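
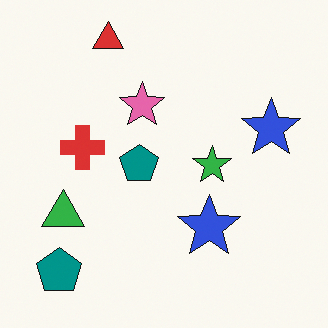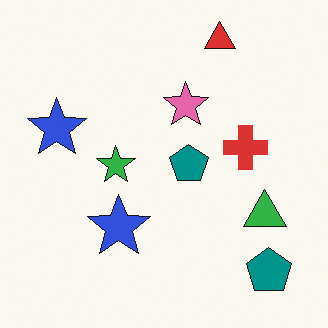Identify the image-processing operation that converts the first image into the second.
Flipped horizontally (left ↔ right).

The green triangle is in the left of the first image and the right of the second — shapes on opposite sides of the vertical midline have swapped in a mirror flip.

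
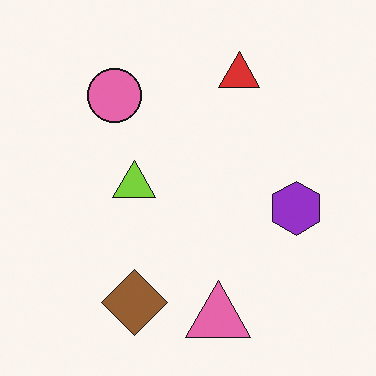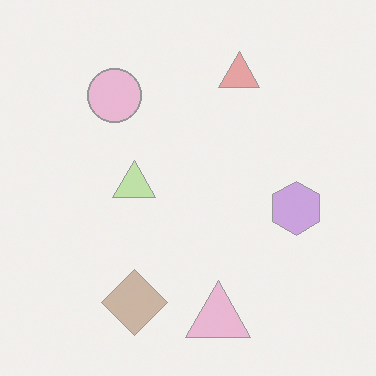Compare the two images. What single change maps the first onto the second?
This is the original image given much lower contrast.

Tones are pushed toward mid-grey across the whole image — a global contrast change.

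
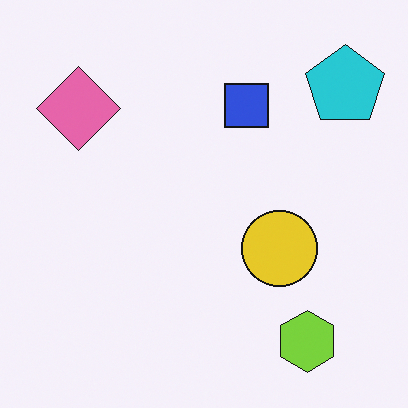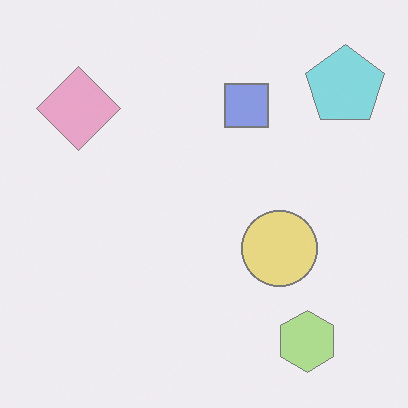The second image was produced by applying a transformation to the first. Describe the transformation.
The image was washed out (contrast reduced).

Tones are pushed toward mid-grey across the whole image — a global contrast change.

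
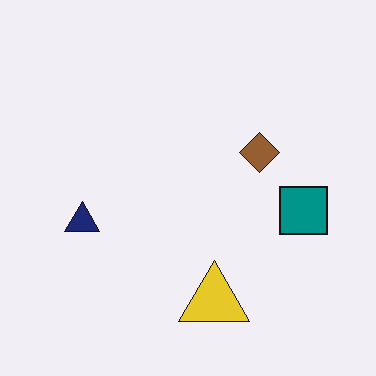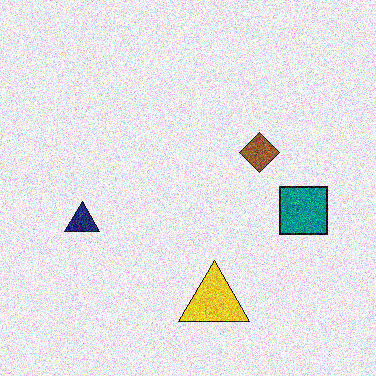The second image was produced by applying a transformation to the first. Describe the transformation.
It was degraded with heavy additive noise.

Random speckle covers the whole image, including the flat background.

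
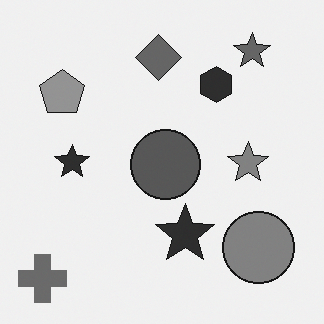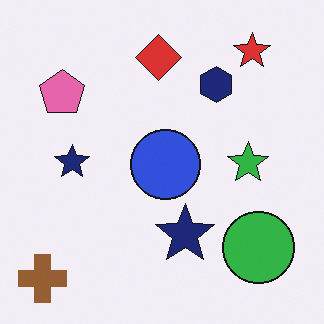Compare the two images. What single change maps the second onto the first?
It was converted to grayscale.

All color is removed — every shape is now a shade of grey.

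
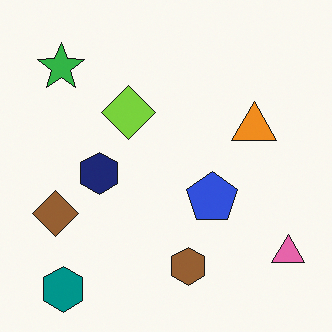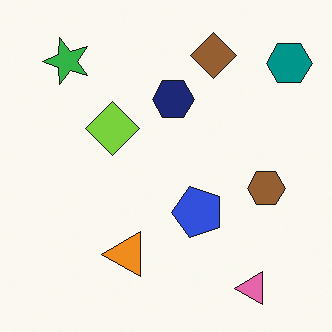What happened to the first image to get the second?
The second image is the first transposed (reflected across the top-left ↔ bottom-right diagonal).

Shapes have swapped their row and column positions — what was in the top-right is now in the bottom-left — a diagonal reflection.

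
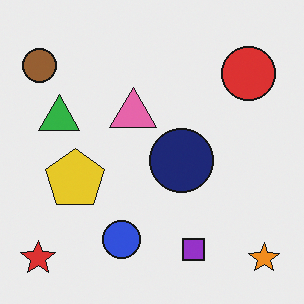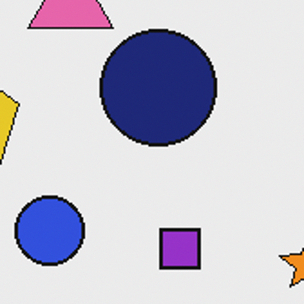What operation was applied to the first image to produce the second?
It was cropped to a noticeably smaller region and rescaled.

The visible shapes are larger and the field of view is narrower; shapes near the original edges may be partly or wholly outside the frame — a crop-and-rescale.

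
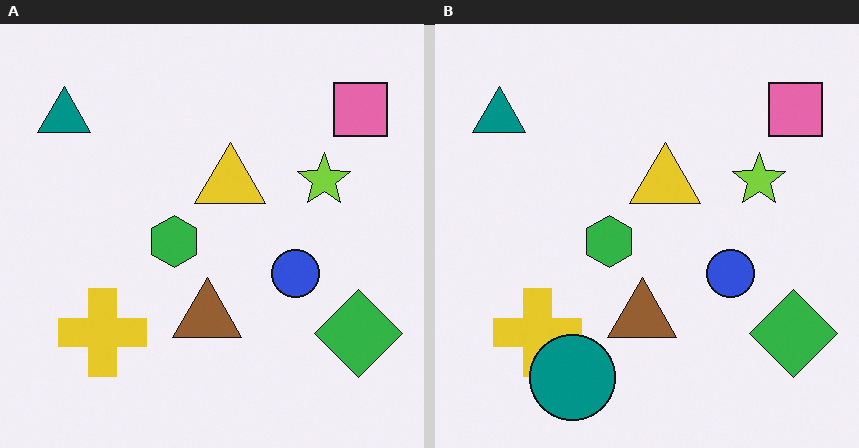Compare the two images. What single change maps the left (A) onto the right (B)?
Overlaid with an additional teal circle.

A teal circle appears in the right (B) image that is absent from the left (A).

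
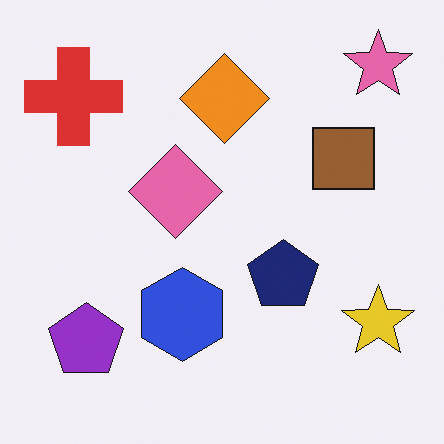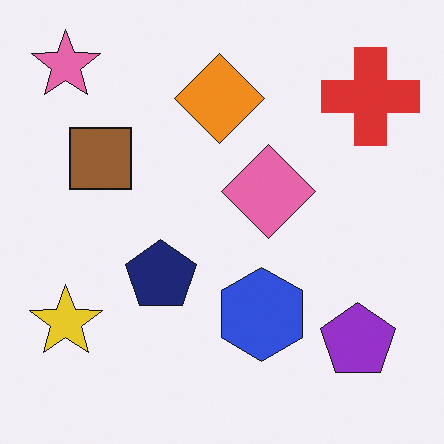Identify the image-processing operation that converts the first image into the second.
The transformation is: flipped horizontally (left ↔ right).

The yellow star is in the bottom-right of the first image and the bottom-left of the second — shapes on opposite sides of the vertical midline have swapped in a mirror flip.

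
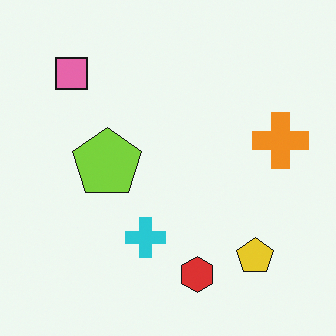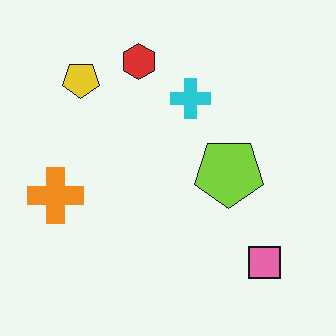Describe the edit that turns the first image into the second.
This is the original image rotated 180°.

The pink square sits in the top-left of the first image and the bottom-right of the second — consistent with a whole-image 180° rotation.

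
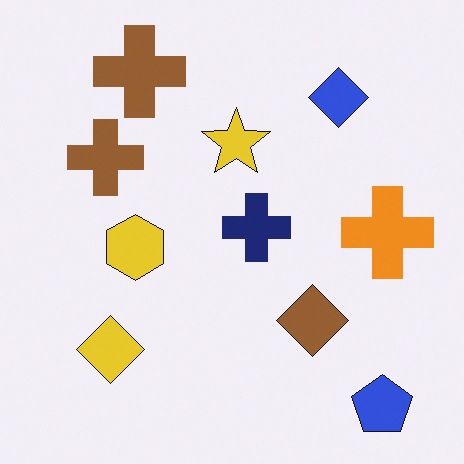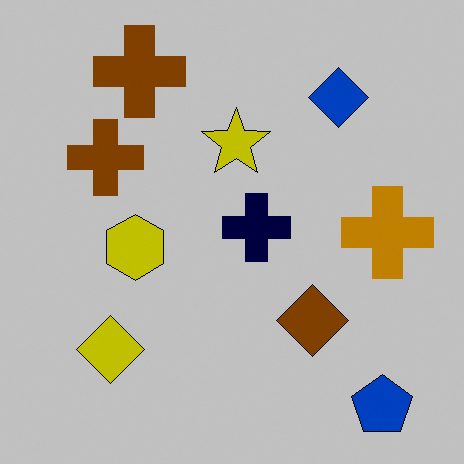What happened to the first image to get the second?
It was aggressively posterized.

Each flat color has snapped to a coarser quantized level — most visibly, the near-white background has dropped to a flat grey.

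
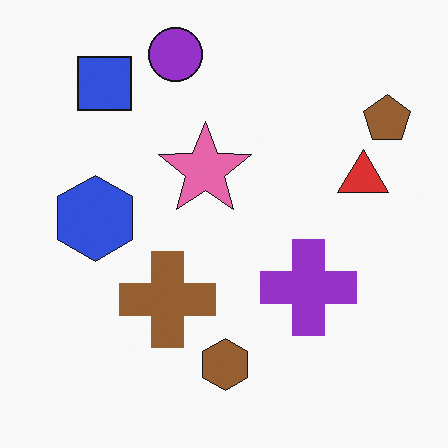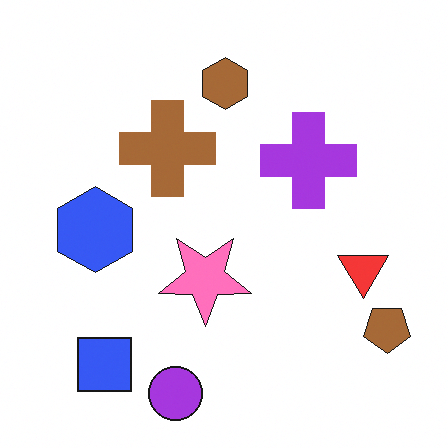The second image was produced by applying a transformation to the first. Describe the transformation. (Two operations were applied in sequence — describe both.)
The image was slightly brightened, then flipped vertically (top ↔ bottom).

Every pixel — background and shapes alike — is uniformly brightened. The purple circle is in the top of the first image and the bottom of the second — shapes on opposite sides of the horizontal midline have swapped in a mirror flip.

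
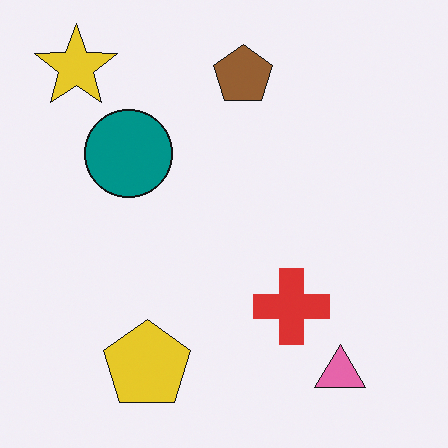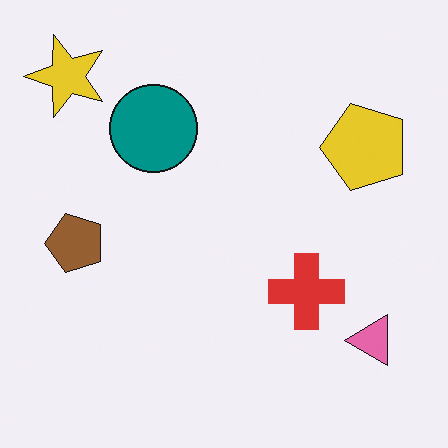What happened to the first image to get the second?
It was transposed (reflected across the top-left ↔ bottom-right diagonal).

Shapes have swapped their row and column positions — what was in the top-right is now in the bottom-left — a diagonal reflection.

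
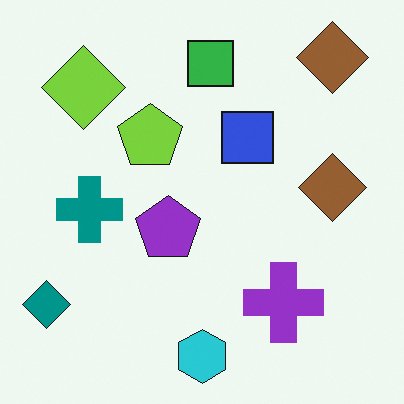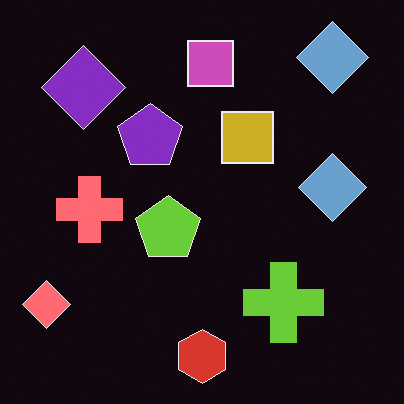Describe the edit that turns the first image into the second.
The transformation is: color-inverted (negative).

The light background has become dark and every shape's color is its complement — a photographic negative.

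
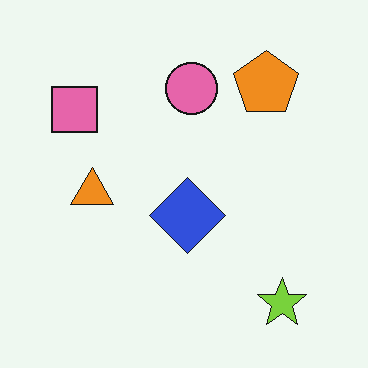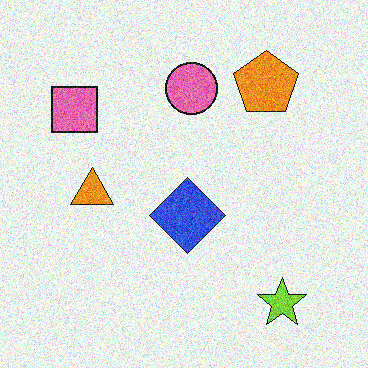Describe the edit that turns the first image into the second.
The transformation is: degraded with heavy additive noise.

Random speckle covers the whole image, including the flat background.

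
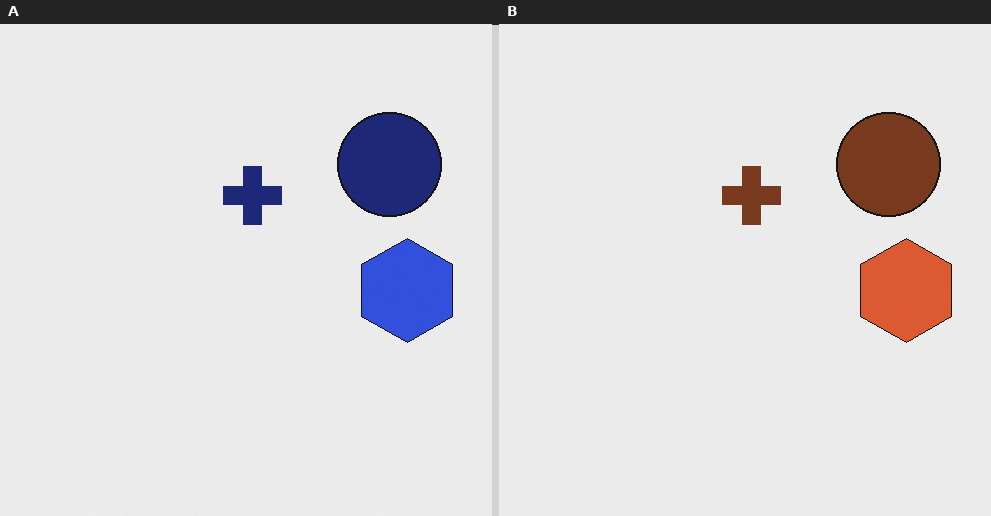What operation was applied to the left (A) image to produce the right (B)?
It was hue-shifted through roughly a third of the color wheel.

Every shape's color has rotated by the same amount around the hue wheel — a uniform hue shift.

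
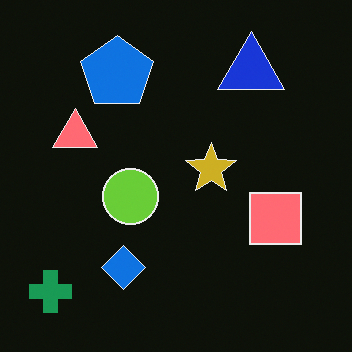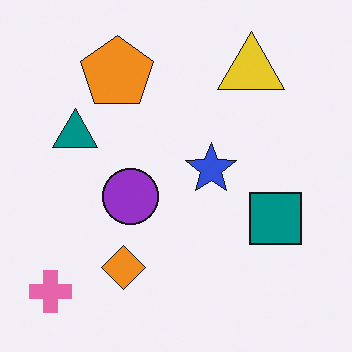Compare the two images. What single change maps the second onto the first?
The transformation is: color-inverted (negative).

The light background has become dark and every shape's color is its complement — a photographic negative.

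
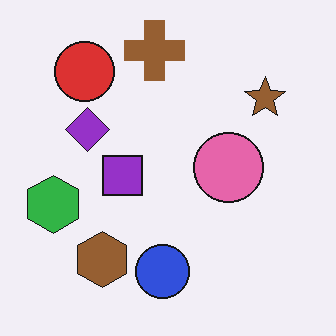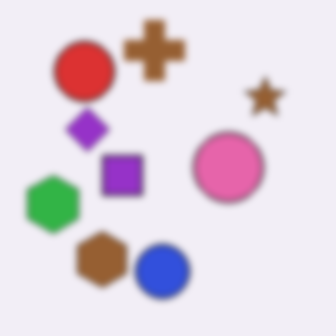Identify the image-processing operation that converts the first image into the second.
It was moderately blurred.

Shape edges and outlines are uniformly softened across the whole image.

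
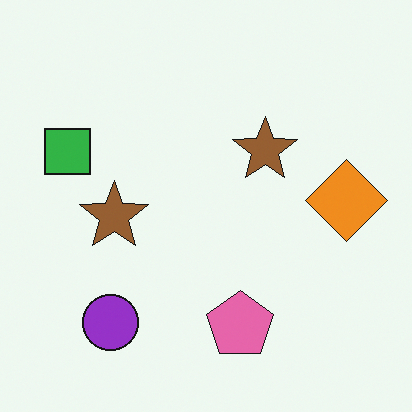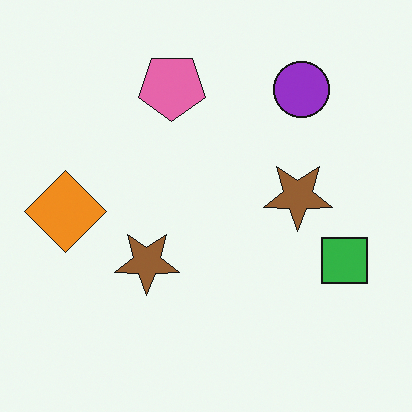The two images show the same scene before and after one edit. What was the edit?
It was rotated 180°.

The purple circle sits in the bottom-left of the first image and the top-right of the second — consistent with a whole-image 180° rotation.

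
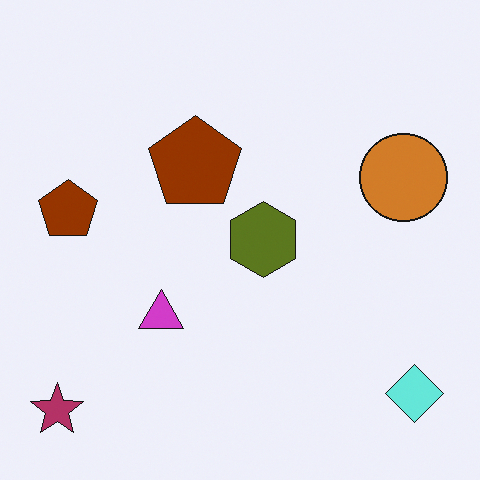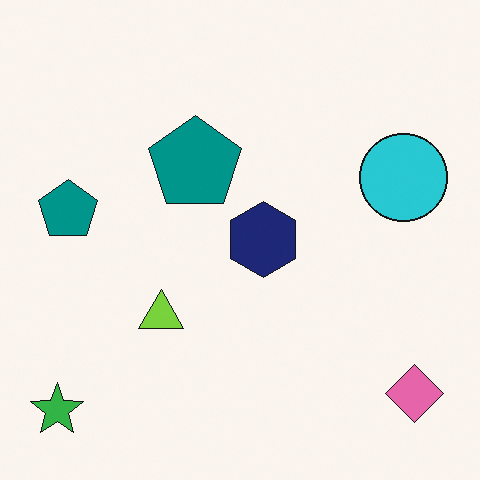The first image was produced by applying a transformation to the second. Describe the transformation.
This is the original image hue-shifted by a large amount.

Every shape's color has rotated by the same amount around the hue wheel — a uniform hue shift.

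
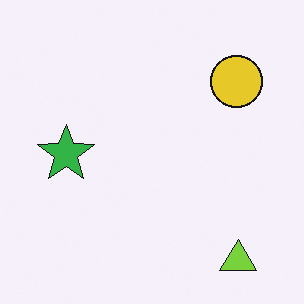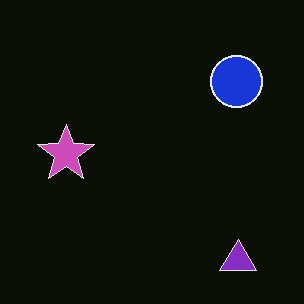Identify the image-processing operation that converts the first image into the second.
It was color-inverted (negative).

The light background has become dark and every shape's color is its complement — a photographic negative.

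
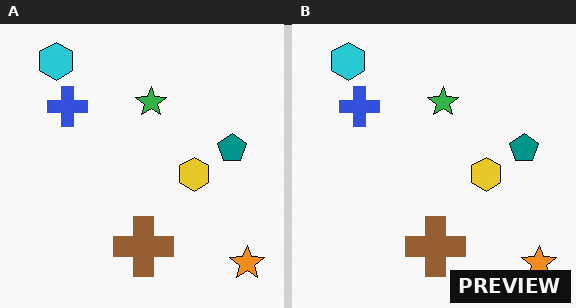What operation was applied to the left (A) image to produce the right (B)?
The right (B) image is the left (A) watermarked with the text "PREVIEW" in the lower-right corner.

A dark label reading "PREVIEW" appears in the lower-right corner.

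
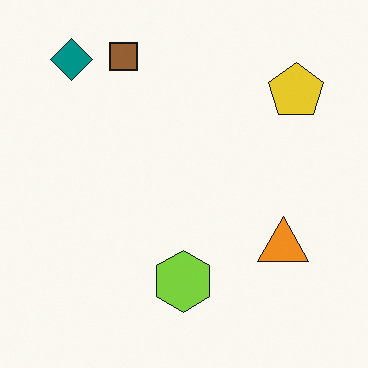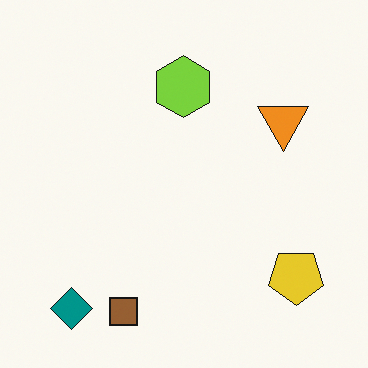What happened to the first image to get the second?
The second image is the first flipped vertically (top ↔ bottom).

The brown square is in the top of the first image and the bottom of the second — shapes on opposite sides of the horizontal midline have swapped in a mirror flip.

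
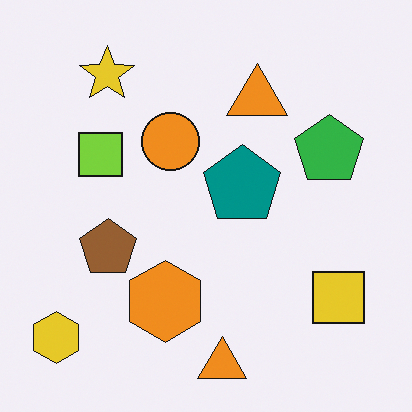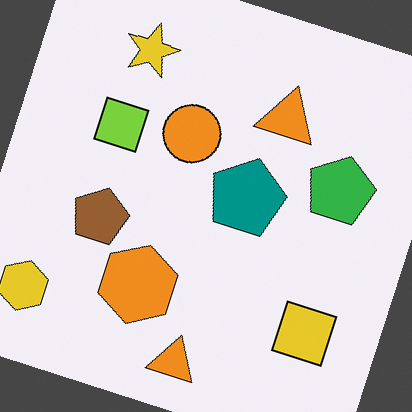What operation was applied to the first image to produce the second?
This is the original image rotated clockwise by a clearly visible amount.

Every shape is tilted by the same angle and the image corners show triangular fill wedges — a whole-image rotation by a non-right angle.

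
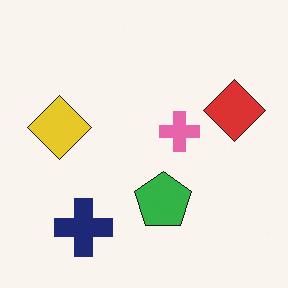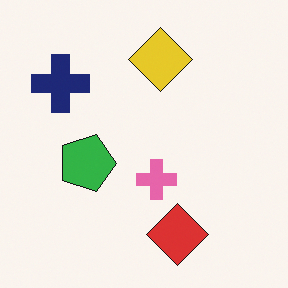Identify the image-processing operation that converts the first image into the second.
The image was rotated 90° clockwise.

The navy cross sits in the bottom-left of the first image and the top-left of the second — consistent with a whole-image 90° clockwise rotation.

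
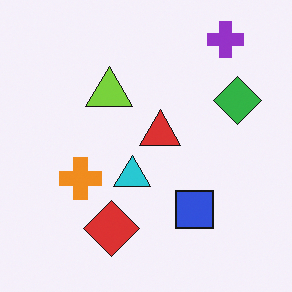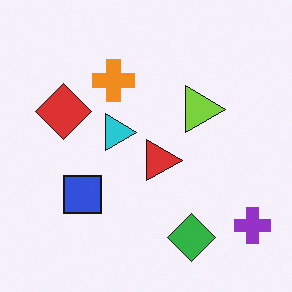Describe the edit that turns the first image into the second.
The second image is the first rotated 90° clockwise.

The purple cross sits in the top-right of the first image and the bottom-right of the second — consistent with a whole-image 90° clockwise rotation.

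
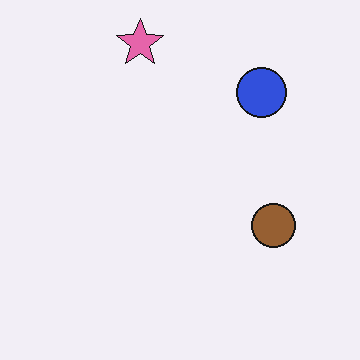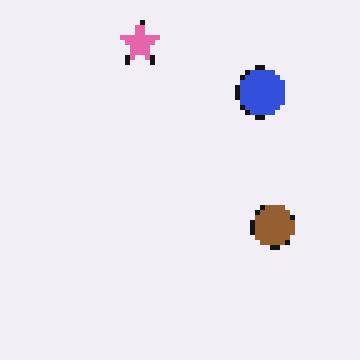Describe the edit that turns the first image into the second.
The image was mildly pixelated.

Shapes are reduced to large square blocks; fine edges and outlines are lost — a downscale-then-upscale (mosaic) effect.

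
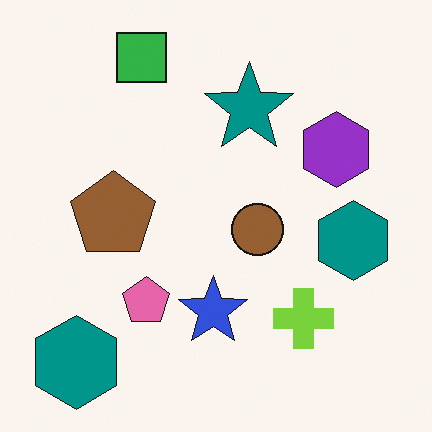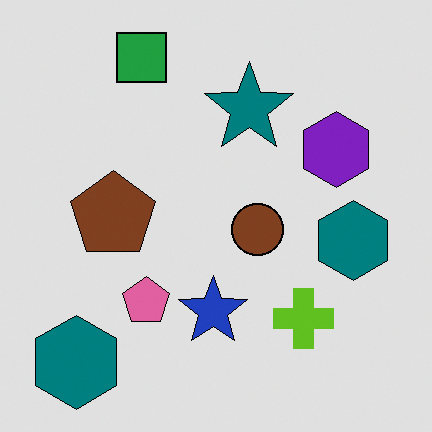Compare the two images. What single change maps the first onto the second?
It was posterized to a reduced palette.

Each flat color has snapped to a coarser quantized level — most visibly, the near-white background has dropped to a flat grey.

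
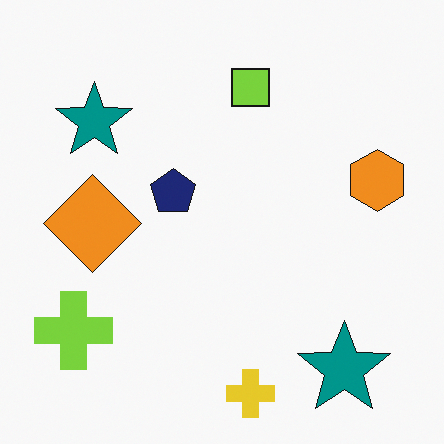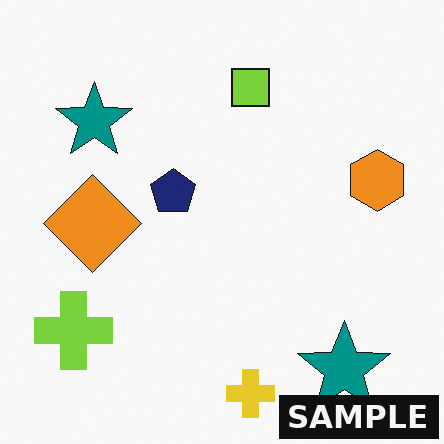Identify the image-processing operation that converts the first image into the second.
It was watermarked with the text "SAMPLE" in the lower-right corner.

A dark label reading "SAMPLE" appears in the lower-right corner.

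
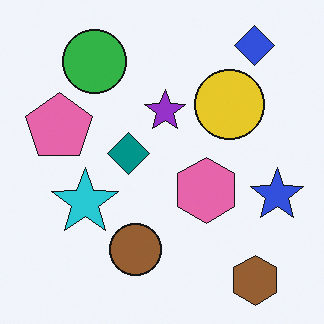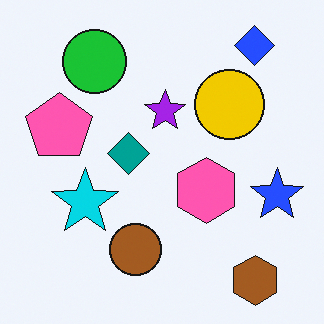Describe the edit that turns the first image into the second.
The image was slightly oversaturated.

All colors are more vivid — a global saturation change.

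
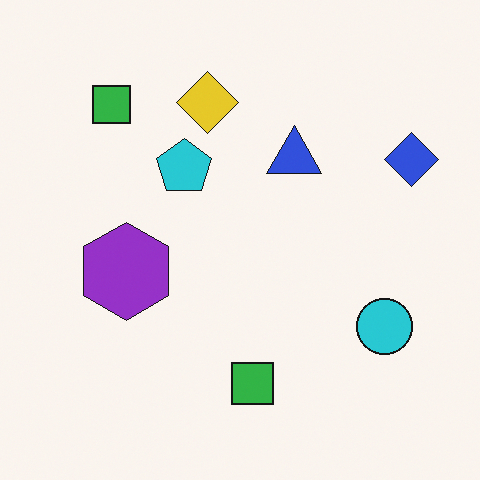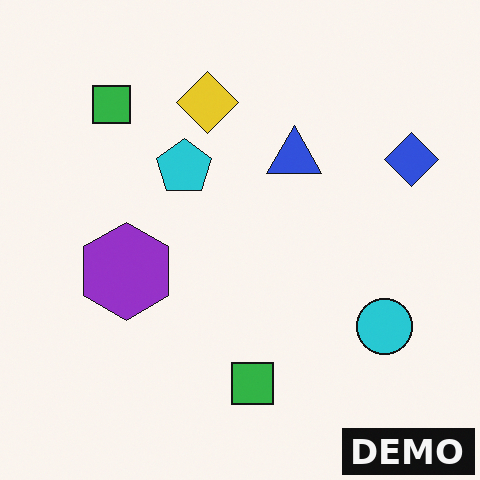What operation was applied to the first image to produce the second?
Watermarked with the text "DEMO" in the lower-right corner.

A dark label reading "DEMO" appears in the lower-right corner.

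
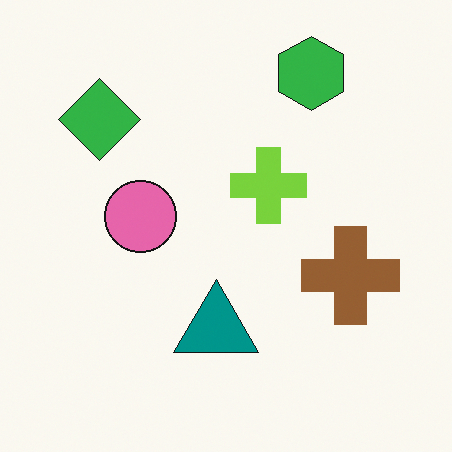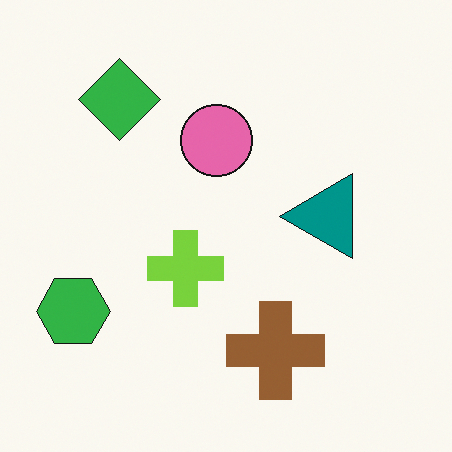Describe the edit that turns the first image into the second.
The transformation is: transposed (reflected across the top-left ↔ bottom-right diagonal).

Shapes have swapped their row and column positions — what was in the top-right is now in the bottom-left — a diagonal reflection.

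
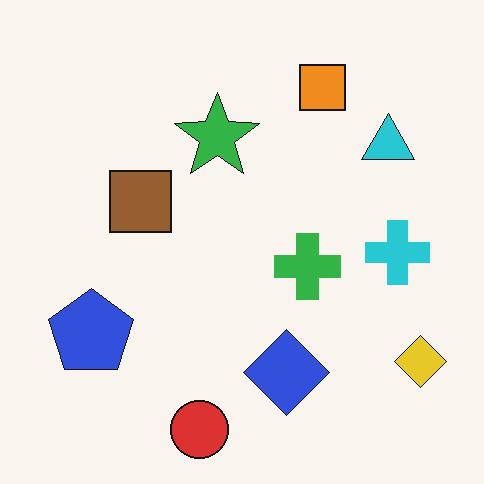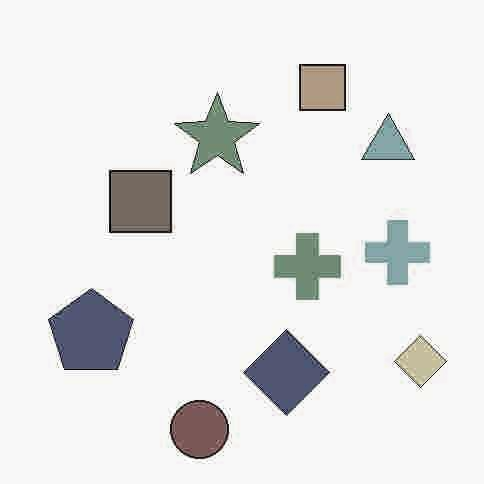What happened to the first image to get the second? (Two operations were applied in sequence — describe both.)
The transformation is: degraded with heavy JPEG compression, then made much more muted (saturation change).

Blocky 8×8 compression artifacts appear around shape edges and the flat background shows ringing — characteristic JPEG degradation. All colors are more muted and greyish — a global saturation change.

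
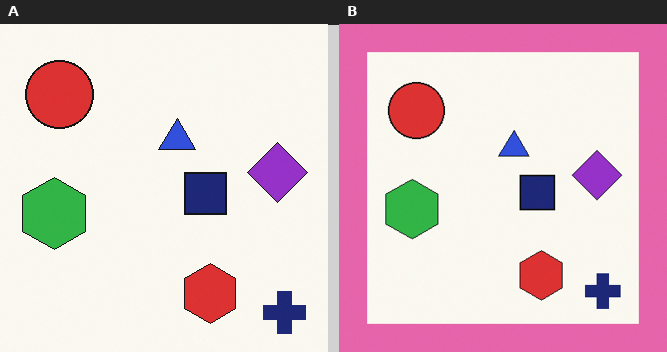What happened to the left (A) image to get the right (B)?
This is the original image framed with a pink border.

A solid pink frame runs around the edge of the right (B) image, with the content slightly shrunk inside it.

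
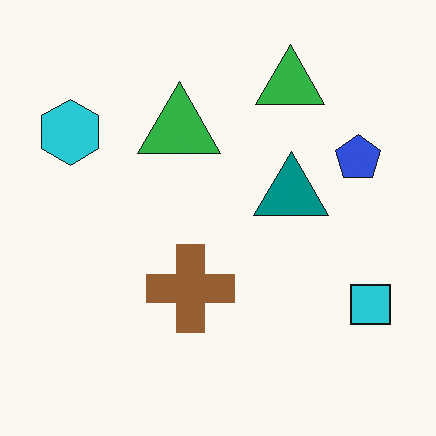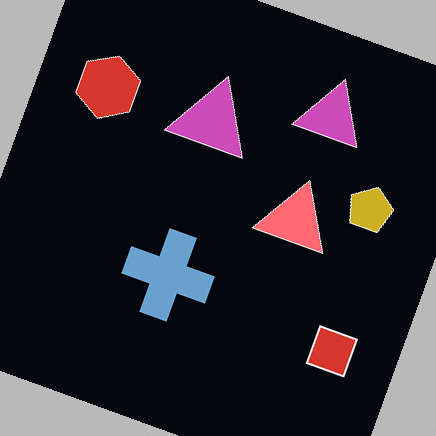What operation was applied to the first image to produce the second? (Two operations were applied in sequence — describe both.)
Rotated clockwise by a clearly visible amount, then color-inverted (negative).

Every shape is tilted by the same angle and the image corners show triangular fill wedges — a whole-image rotation by a non-right angle. The light background has become dark and every shape's color is its complement — a photographic negative.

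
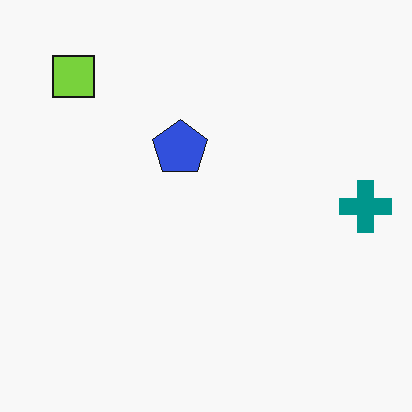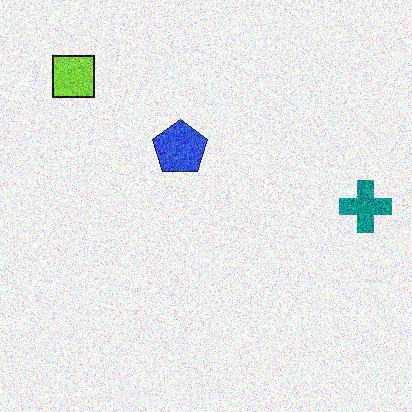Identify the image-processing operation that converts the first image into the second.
The second image is the first degraded with strong gaussian noise.

Random speckle covers the whole image, including the flat background.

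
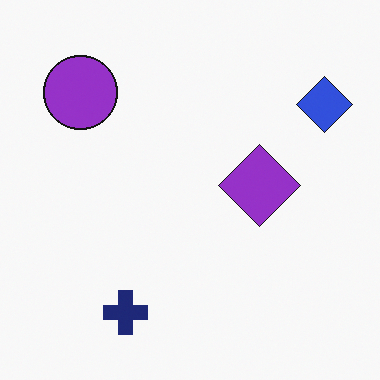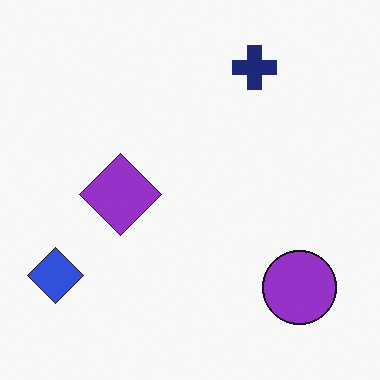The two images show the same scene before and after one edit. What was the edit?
Rotated 180°.

The blue diamond sits in the top-right of the first image and the bottom-left of the second — consistent with a whole-image 180° rotation.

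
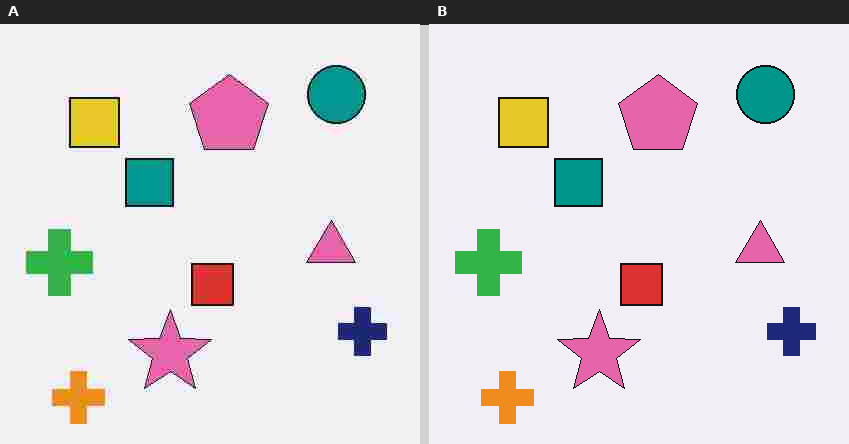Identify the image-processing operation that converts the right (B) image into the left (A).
Heavily JPEG-compressed with obvious blocking artifacts.

Blocky 8×8 compression artifacts appear around shape edges and the flat background shows ringing — characteristic JPEG degradation.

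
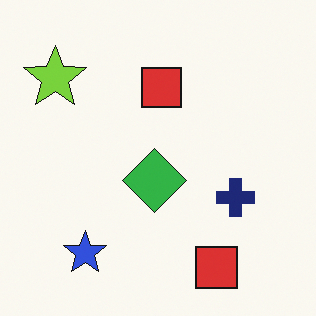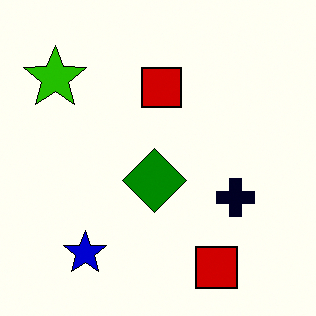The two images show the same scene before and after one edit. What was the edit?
The image was boosted in contrast.

Tones are pushed away from mid-grey across the whole image — a global contrast change.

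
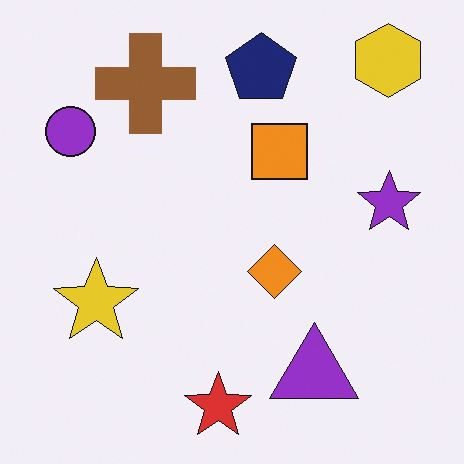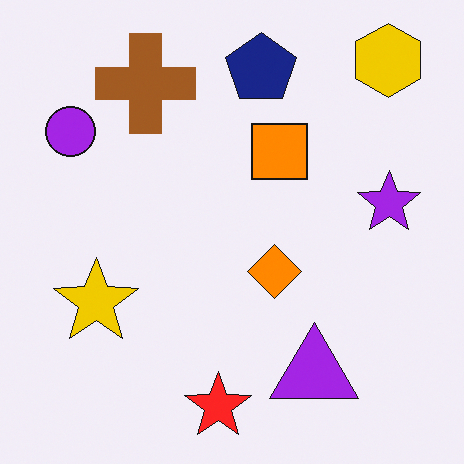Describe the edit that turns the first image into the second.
Slightly oversaturated.

All colors are more vivid — a global saturation change.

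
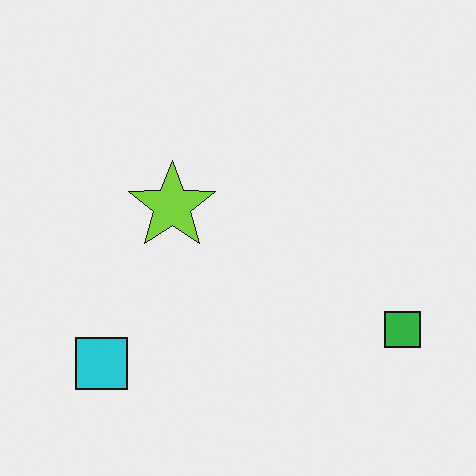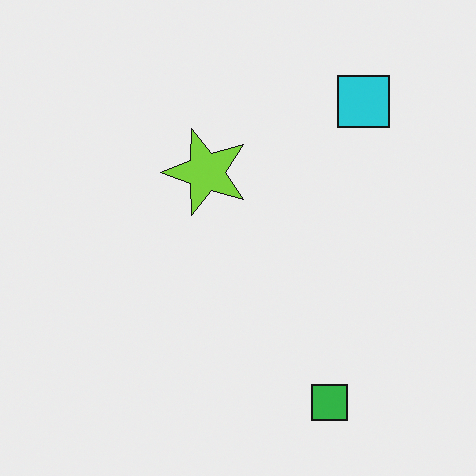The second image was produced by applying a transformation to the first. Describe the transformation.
Transposed (reflected across the top-left ↔ bottom-right diagonal).

Shapes have swapped their row and column positions — what was in the top-right is now in the bottom-left — a diagonal reflection.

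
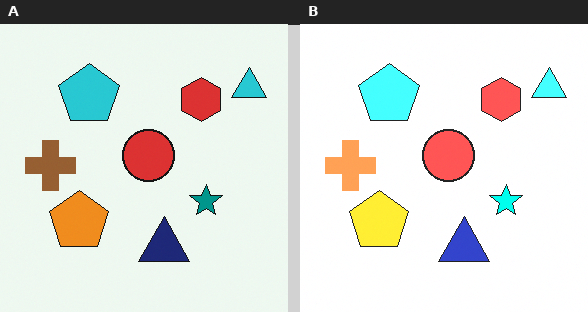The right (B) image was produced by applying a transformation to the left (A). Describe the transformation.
The image was brightened a lot.

Every pixel — background and shapes alike — is uniformly brightened.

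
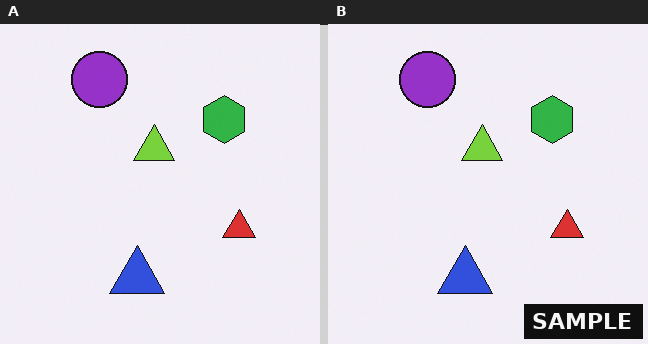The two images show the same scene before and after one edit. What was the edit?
The transformation is: watermarked with the text "SAMPLE" in the lower-right corner.

A dark label reading "SAMPLE" appears in the lower-right corner.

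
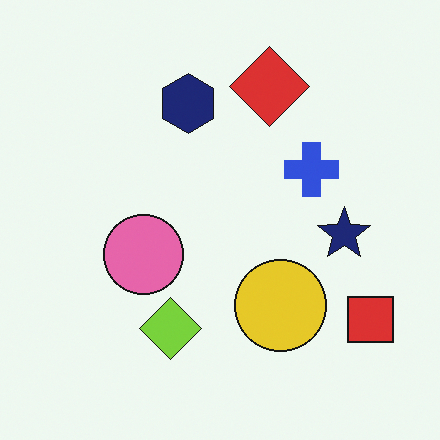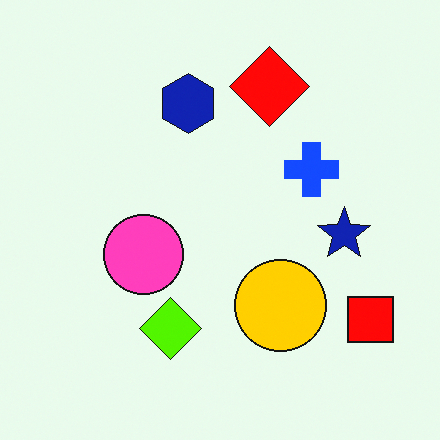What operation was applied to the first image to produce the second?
The image was heavily oversaturated.

All colors are more vivid — a global saturation change.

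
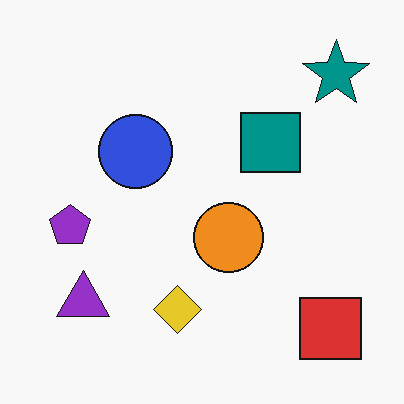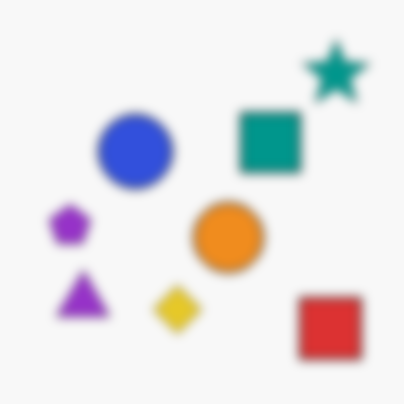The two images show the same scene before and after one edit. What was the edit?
The second image is the first strongly gaussian-blurred.

Shape edges and outlines are uniformly softened across the whole image.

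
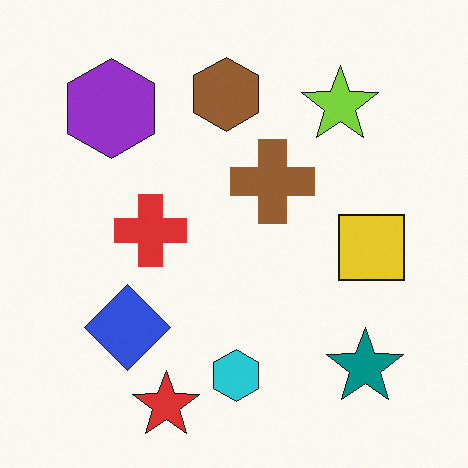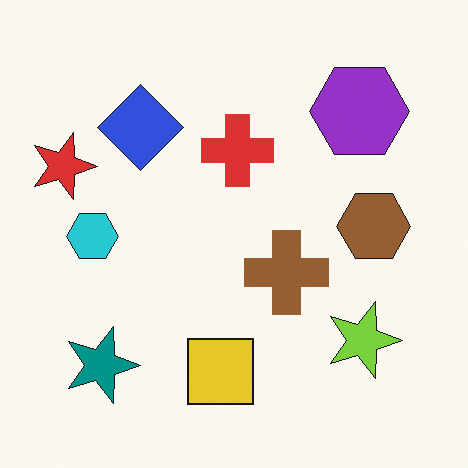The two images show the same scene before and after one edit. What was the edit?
It was rotated 90° clockwise.

The teal star sits in the bottom-right of the first image and the bottom-left of the second — consistent with a whole-image 90° clockwise rotation.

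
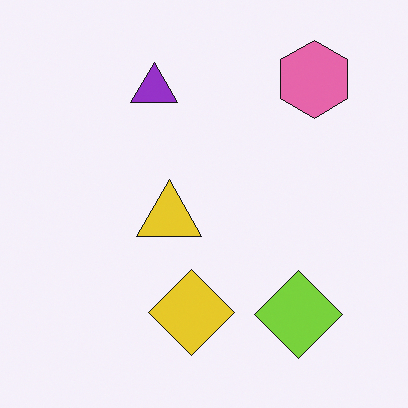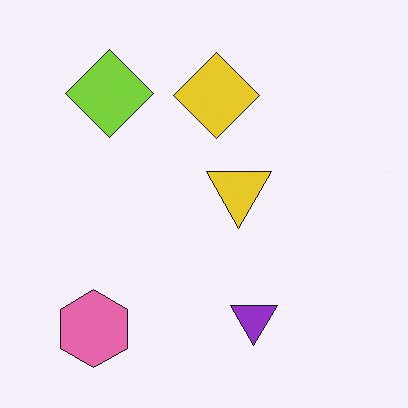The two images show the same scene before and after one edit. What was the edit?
The image was rotated 180°.

The pink hexagon sits in the top-right of the first image and the bottom-left of the second — consistent with a whole-image 180° rotation.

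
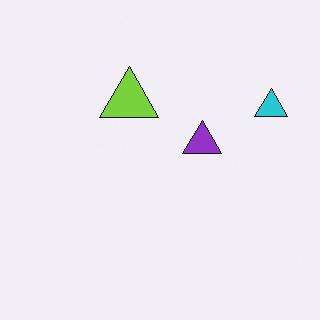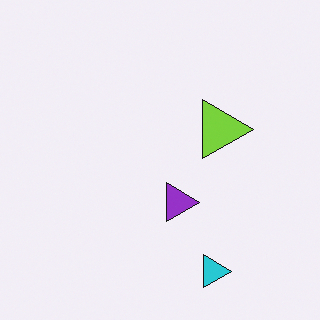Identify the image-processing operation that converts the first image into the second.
It was rotated 90° clockwise.

The cyan triangle sits in the right of the first image and the bottom of the second — consistent with a whole-image 90° clockwise rotation.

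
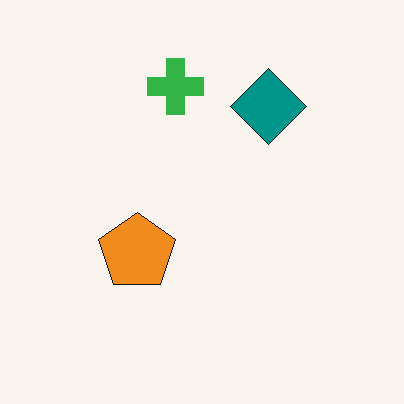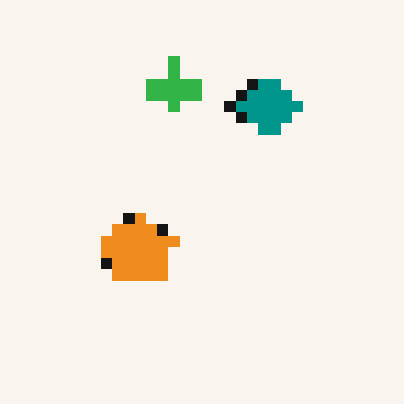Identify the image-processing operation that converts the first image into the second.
It was coarsely pixelated.

Shapes are reduced to large square blocks; fine edges and outlines are lost — a downscale-then-upscale (mosaic) effect.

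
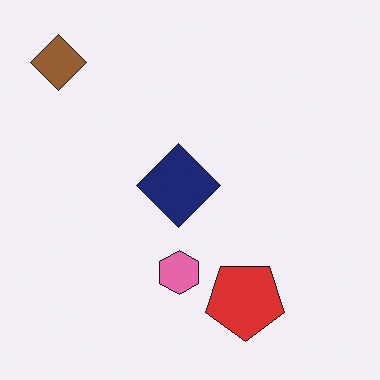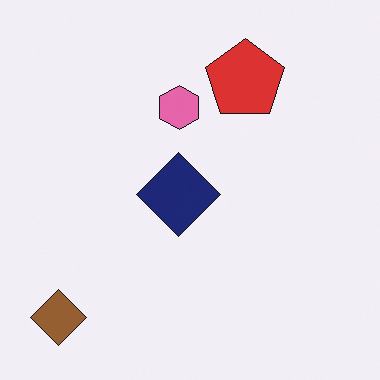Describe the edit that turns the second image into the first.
The first image is the second flipped vertically (top ↔ bottom).

The brown diamond is in the bottom-left of the second image and the top-left of the first — shapes on opposite sides of the horizontal midline have swapped in a mirror flip.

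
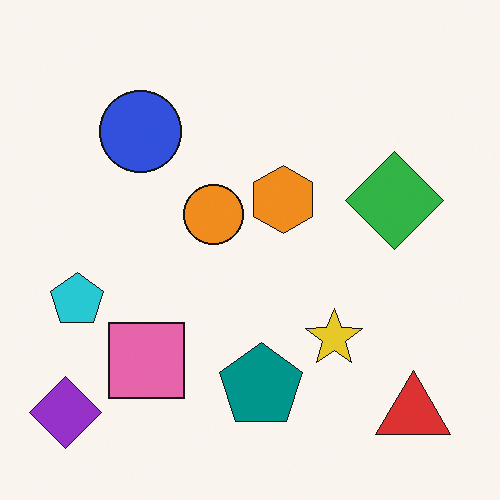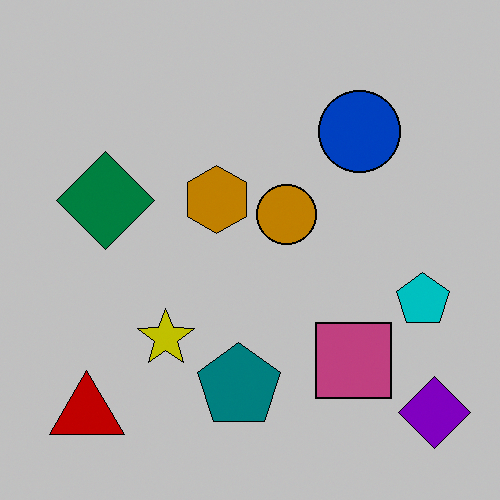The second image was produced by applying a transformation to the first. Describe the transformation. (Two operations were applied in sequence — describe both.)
Flipped horizontally (left ↔ right), then aggressively posterized.

The purple diamond is in the bottom-left of the first image and the bottom-right of the second — shapes on opposite sides of the vertical midline have swapped in a mirror flip. Each flat color has snapped to a coarser quantized level — most visibly, the near-white background has dropped to a flat grey.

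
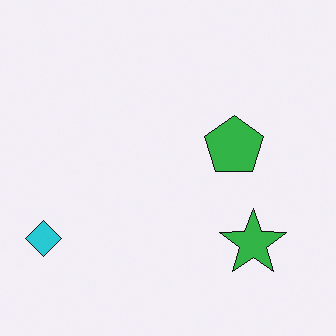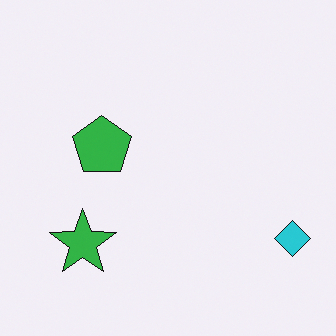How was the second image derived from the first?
The second image is the first flipped horizontally (left ↔ right).

The cyan diamond is in the bottom-left of the first image and the bottom-right of the second — shapes on opposite sides of the vertical midline have swapped in a mirror flip.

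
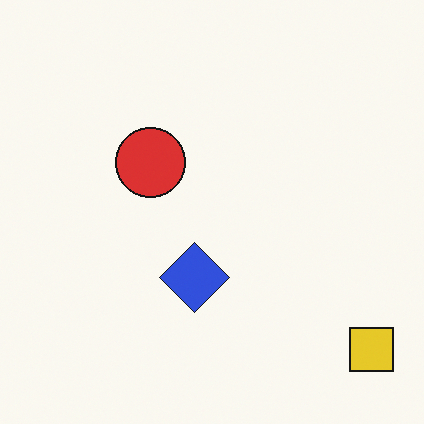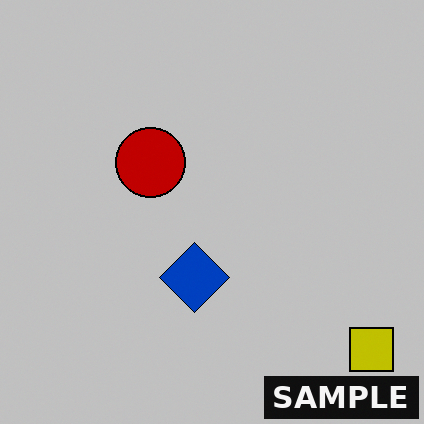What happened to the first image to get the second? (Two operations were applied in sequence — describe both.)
The image was heavily posterized to just a handful of flat colors, then watermarked with the text "SAMPLE" in the lower-right corner.

Each flat color has snapped to a coarser quantized level — most visibly, the near-white background has dropped to a flat grey. A dark label reading "SAMPLE" appears in the lower-right corner.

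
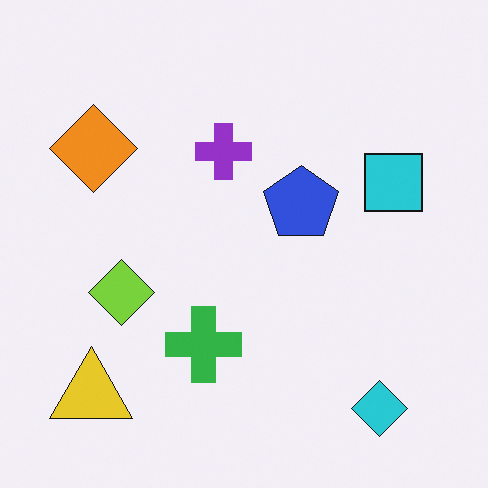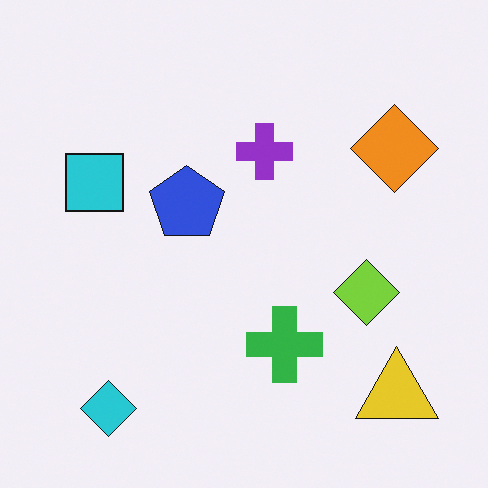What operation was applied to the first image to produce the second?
The second image is the first flipped horizontally (left ↔ right).

The yellow triangle is in the bottom-left of the first image and the bottom-right of the second — shapes on opposite sides of the vertical midline have swapped in a mirror flip.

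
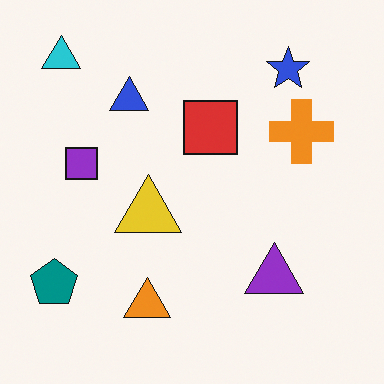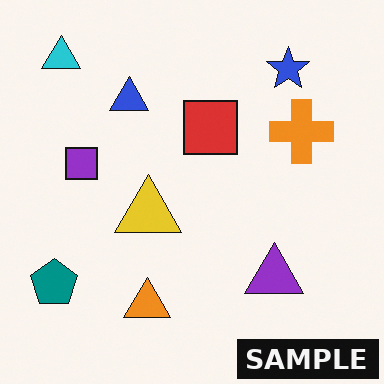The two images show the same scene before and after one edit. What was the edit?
The image was watermarked with the text "SAMPLE" in the lower-right corner.

A dark label reading "SAMPLE" appears in the lower-right corner.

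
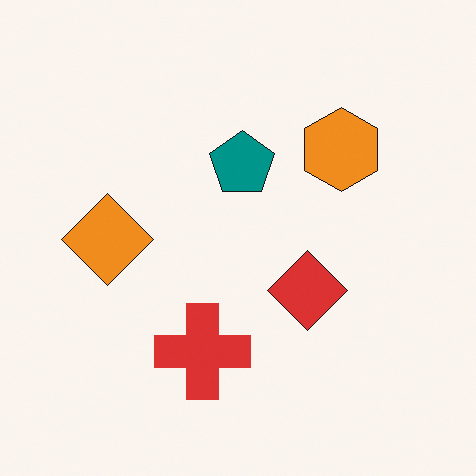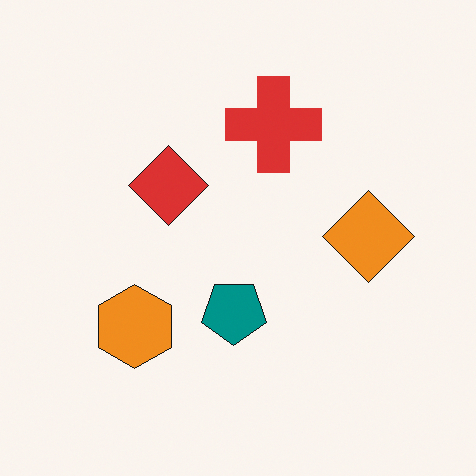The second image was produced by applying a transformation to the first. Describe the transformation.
This is the original image rotated 180°.

The orange hexagon sits in the top-right of the first image and the bottom-left of the second — consistent with a whole-image 180° rotation.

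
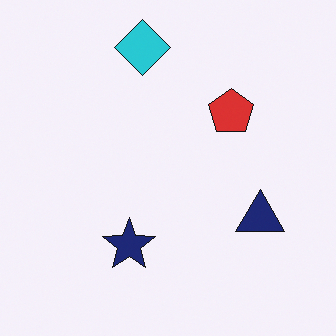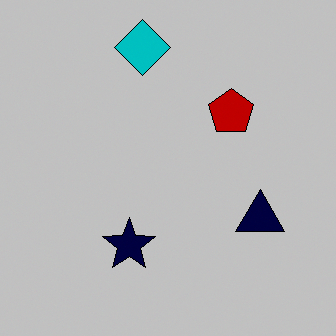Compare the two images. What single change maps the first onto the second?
It was heavily posterized to just a handful of flat colors.

Each flat color has snapped to a coarser quantized level — most visibly, the near-white background has dropped to a flat grey.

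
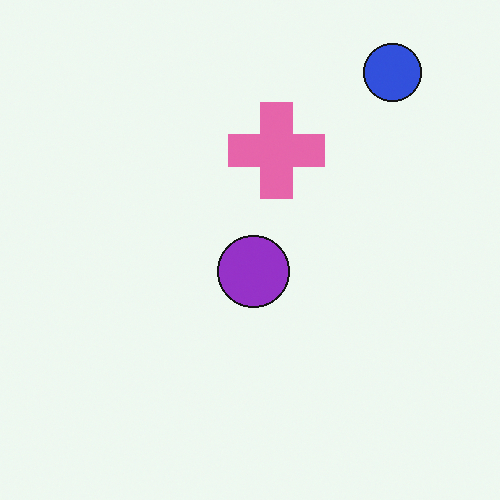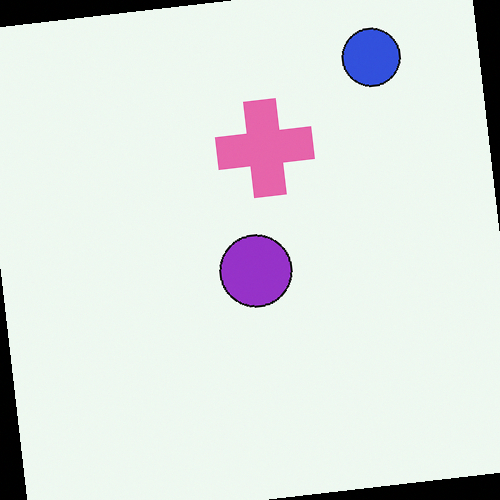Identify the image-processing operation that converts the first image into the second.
The transformation is: rotated counter-clockwise by a slight angle.

Every shape is tilted by the same angle and the image corners show triangular fill wedges — a whole-image rotation by a non-right angle.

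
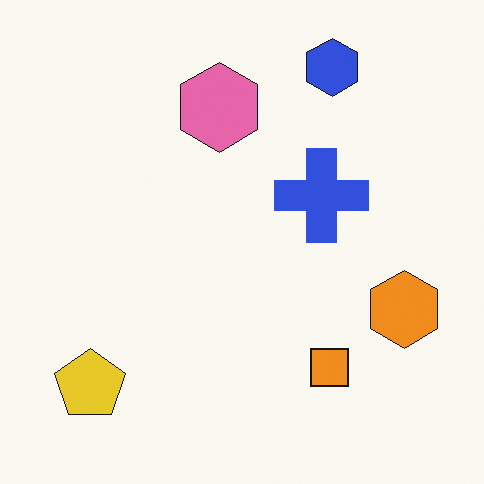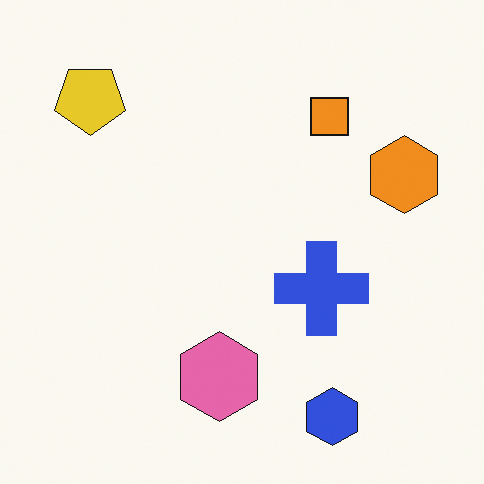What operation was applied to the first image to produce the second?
The image was flipped vertically (top ↔ bottom).

The blue hexagon is in the top-right of the first image and the bottom-right of the second — shapes on opposite sides of the horizontal midline have swapped in a mirror flip.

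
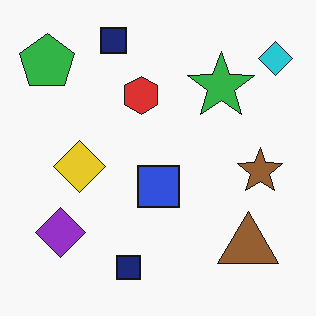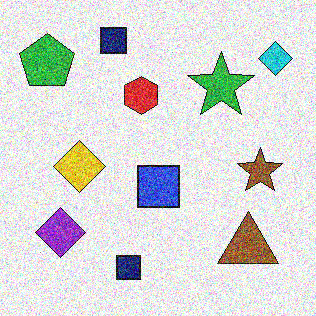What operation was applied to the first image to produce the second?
The second image is the first degraded with strong gaussian noise.

Random speckle covers the whole image, including the flat background.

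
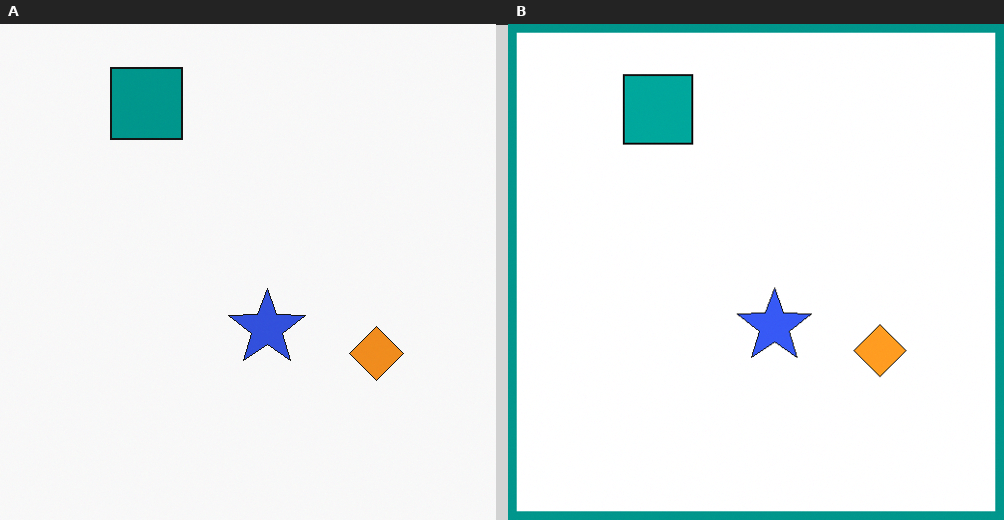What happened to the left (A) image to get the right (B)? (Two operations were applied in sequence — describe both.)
The image was slightly brightened, then framed with a teal border.

Every pixel — background and shapes alike — is uniformly brightened. A solid teal frame runs around the edge of the right (B) image, with the content slightly shrunk inside it.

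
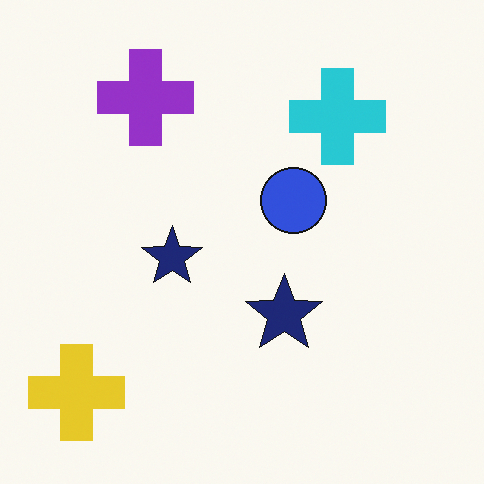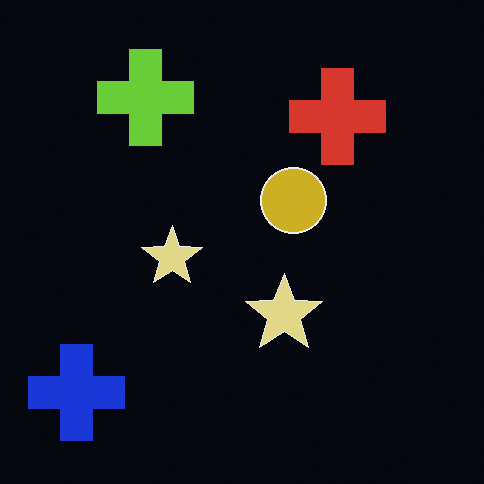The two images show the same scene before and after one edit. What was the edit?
The transformation is: color-inverted (negative).

The light background has become dark and every shape's color is its complement — a photographic negative.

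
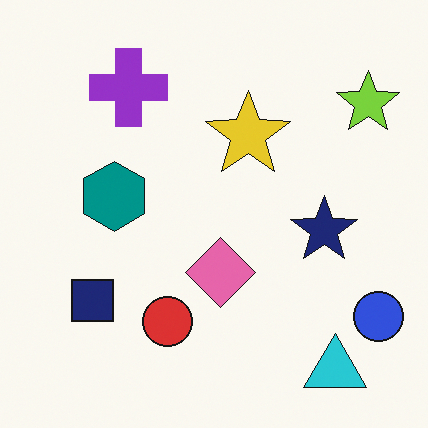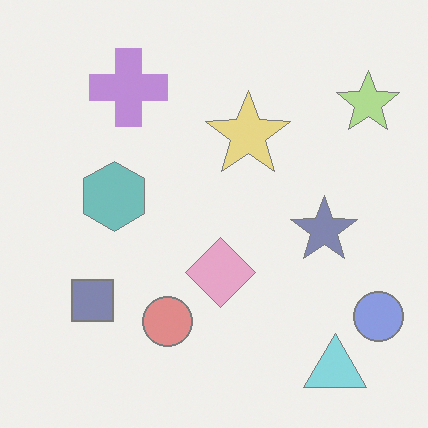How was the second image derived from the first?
The image was washed out (contrast reduced).

Tones are pushed toward mid-grey across the whole image — a global contrast change.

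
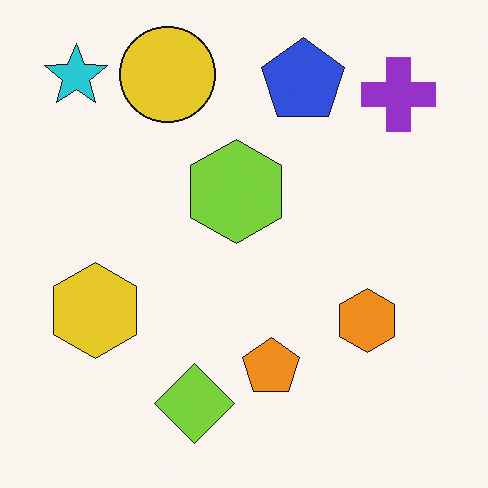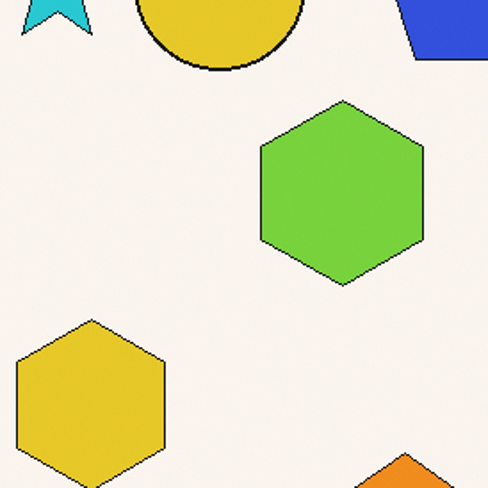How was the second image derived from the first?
It was cropped to a noticeably smaller region and rescaled.

The visible shapes are larger and the field of view is narrower; shapes near the original edges may be partly or wholly outside the frame — a crop-and-rescale.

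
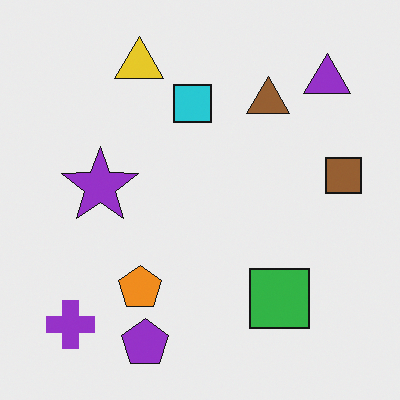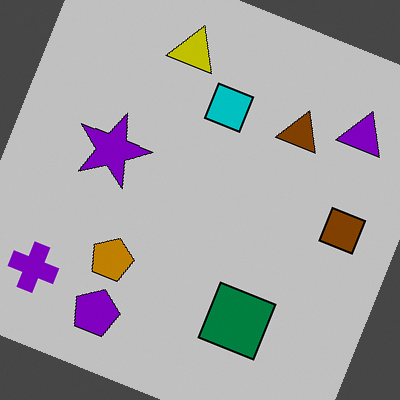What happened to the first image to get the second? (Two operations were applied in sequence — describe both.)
The image was heavily posterized to just a handful of flat colors, then rotated clockwise by a moderate amount.

Each flat color has snapped to a coarser quantized level — most visibly, the near-white background has dropped to a flat grey. Every shape is tilted by the same angle and the image corners show triangular fill wedges — a whole-image rotation by a non-right angle.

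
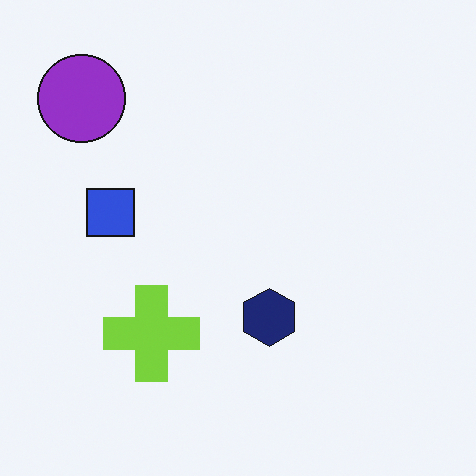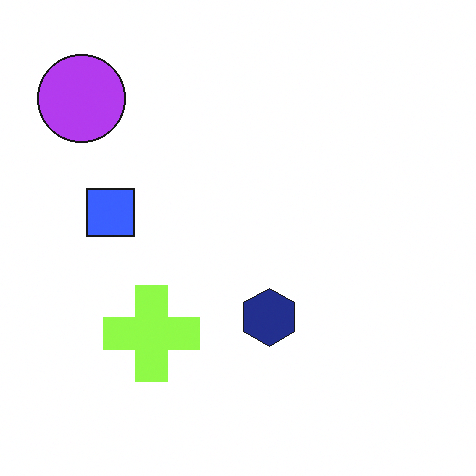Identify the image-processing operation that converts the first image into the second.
The transformation is: brightened a little.

Every pixel — background and shapes alike — is uniformly brightened.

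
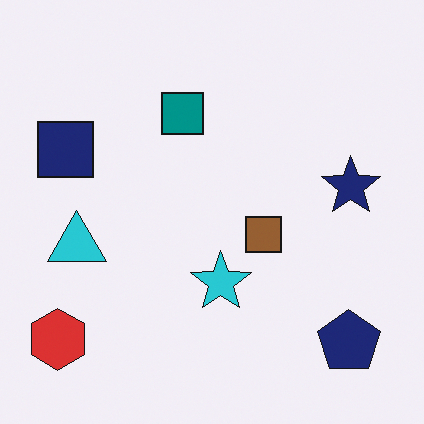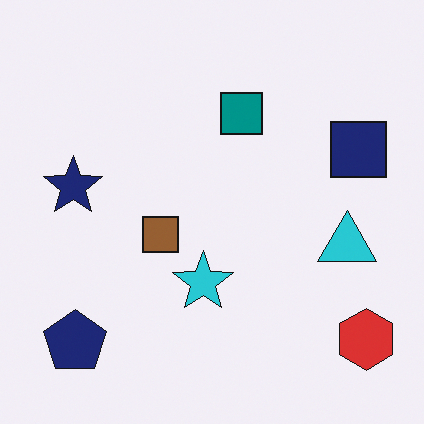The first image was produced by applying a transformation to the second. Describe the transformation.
Flipped horizontally (left ↔ right).

The red hexagon is in the bottom-right of the second image and the bottom-left of the first — shapes on opposite sides of the vertical midline have swapped in a mirror flip.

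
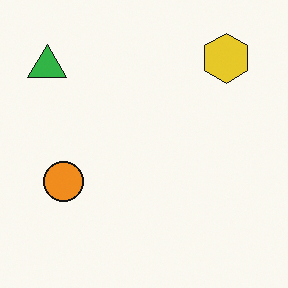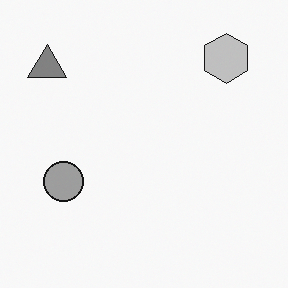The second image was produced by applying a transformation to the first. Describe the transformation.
The transformation is: converted to grayscale.

All color is removed — every shape is now a shade of grey.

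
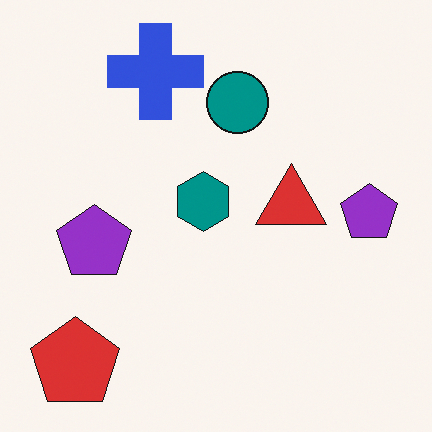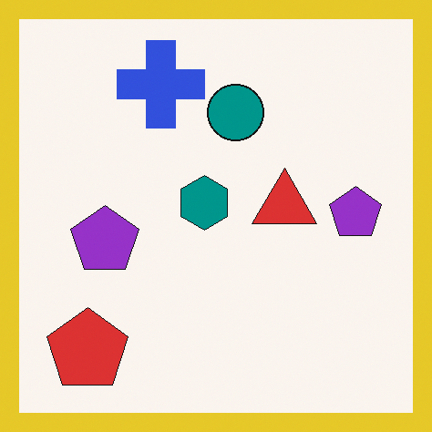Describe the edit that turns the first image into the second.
Framed with a yellow border.

A solid yellow frame runs around the edge of the second image, with the content slightly shrunk inside it.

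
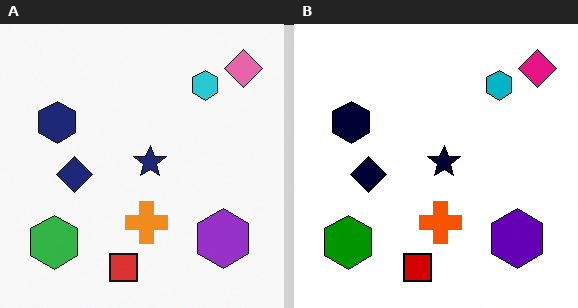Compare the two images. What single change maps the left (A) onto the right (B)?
The image was given much higher contrast.

Tones are pushed away from mid-grey across the whole image — a global contrast change.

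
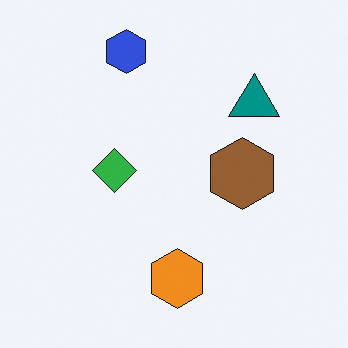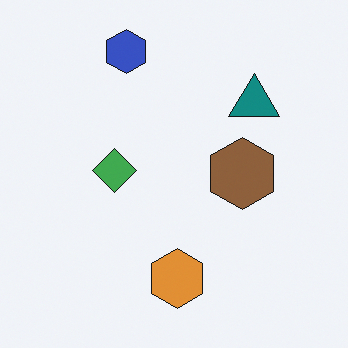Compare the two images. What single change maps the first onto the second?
Slightly desaturated.

All colors are more muted and greyish — a global saturation change.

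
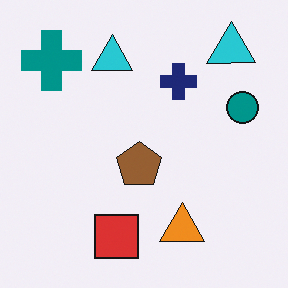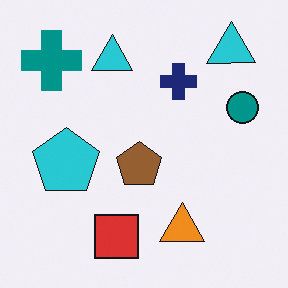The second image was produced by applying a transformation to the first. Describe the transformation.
The transformation is: overlaid with an additional cyan pentagon.

A cyan pentagon appears in the second image that is absent from the first.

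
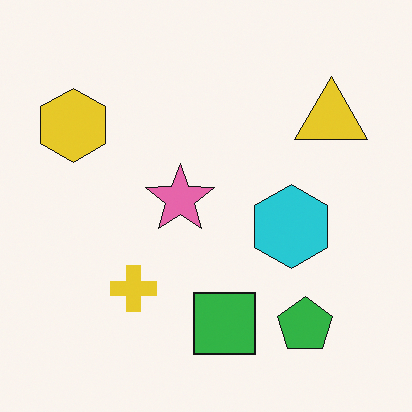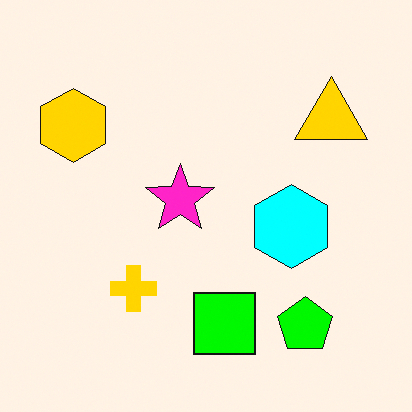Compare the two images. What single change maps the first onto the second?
Heavily oversaturated.

All colors are more vivid — a global saturation change.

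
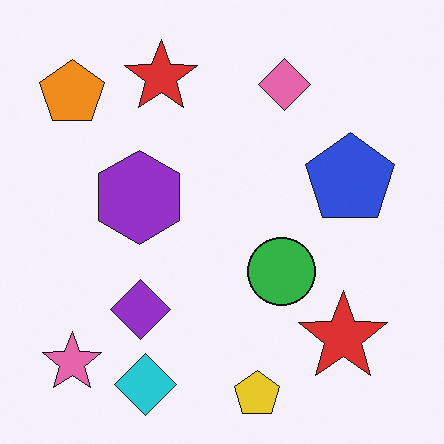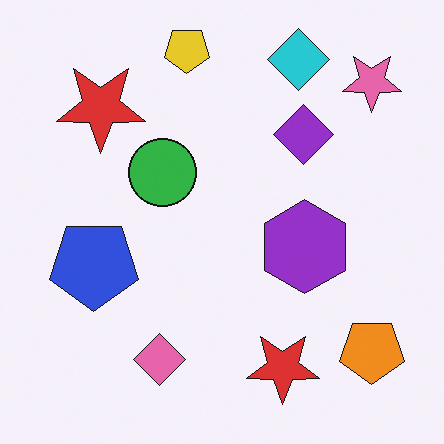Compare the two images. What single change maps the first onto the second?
It was rotated 180°.

The pink star sits in the bottom-left of the first image and the top-right of the second — consistent with a whole-image 180° rotation.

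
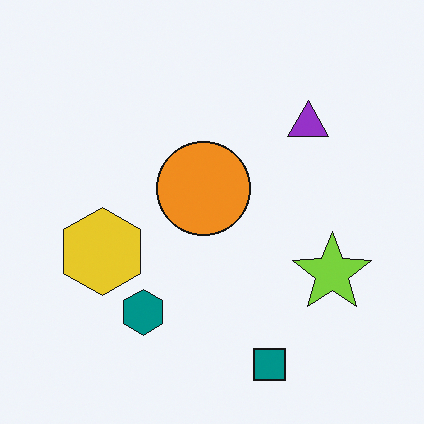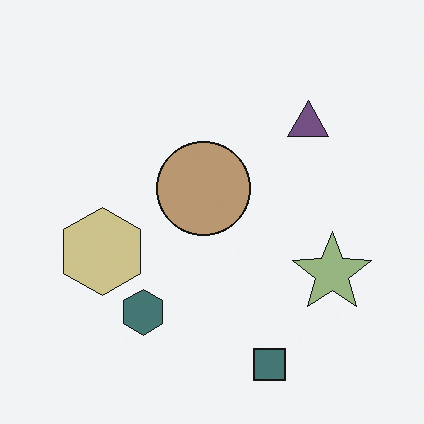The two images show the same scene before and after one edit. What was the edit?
This is the original image made much more muted (saturation change).

All colors are more muted and greyish — a global saturation change.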